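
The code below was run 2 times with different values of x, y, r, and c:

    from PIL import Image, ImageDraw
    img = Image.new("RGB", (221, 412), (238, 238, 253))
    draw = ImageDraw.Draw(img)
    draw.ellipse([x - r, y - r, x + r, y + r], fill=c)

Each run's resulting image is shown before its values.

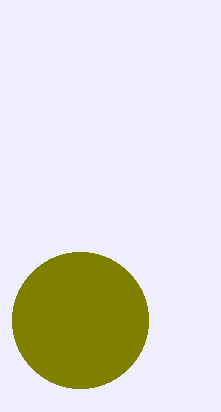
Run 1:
x = 80
y = 320
r = 68
c = 'olive'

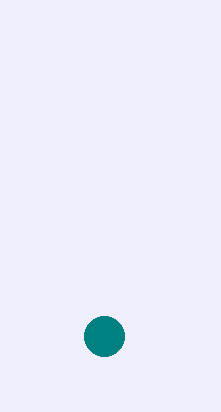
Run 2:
x = 104, y = 336, r = 20, c = 'teal'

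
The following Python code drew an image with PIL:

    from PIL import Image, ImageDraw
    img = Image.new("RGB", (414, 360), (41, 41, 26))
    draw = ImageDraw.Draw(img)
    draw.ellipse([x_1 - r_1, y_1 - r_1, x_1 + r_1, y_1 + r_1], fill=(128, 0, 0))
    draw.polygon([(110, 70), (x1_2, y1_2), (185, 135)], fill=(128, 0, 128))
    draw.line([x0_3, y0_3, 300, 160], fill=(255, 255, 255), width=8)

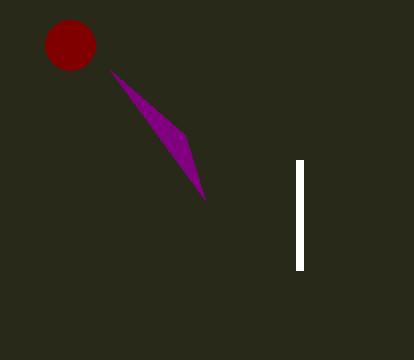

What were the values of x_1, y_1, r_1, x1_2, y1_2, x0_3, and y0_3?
x_1 = 70; y_1 = 45; r_1 = 25; x1_2 = 205; y1_2 = 200; x0_3 = 300; y0_3 = 270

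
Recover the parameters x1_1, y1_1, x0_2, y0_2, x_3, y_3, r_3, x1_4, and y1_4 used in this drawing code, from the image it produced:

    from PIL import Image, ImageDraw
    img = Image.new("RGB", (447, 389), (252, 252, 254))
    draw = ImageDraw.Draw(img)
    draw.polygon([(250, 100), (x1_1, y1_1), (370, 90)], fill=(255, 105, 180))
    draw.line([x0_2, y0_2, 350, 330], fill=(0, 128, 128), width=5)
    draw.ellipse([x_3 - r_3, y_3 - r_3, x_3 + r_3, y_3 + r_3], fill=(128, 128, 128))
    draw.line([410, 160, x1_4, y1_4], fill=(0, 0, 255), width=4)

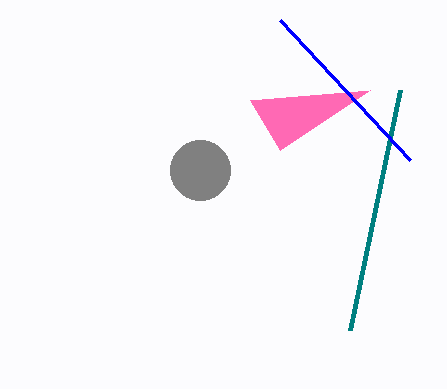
x1_1 = 280
y1_1 = 150
x0_2 = 400
y0_2 = 90
x_3 = 200
y_3 = 170
r_3 = 30
x1_4 = 280
y1_4 = 20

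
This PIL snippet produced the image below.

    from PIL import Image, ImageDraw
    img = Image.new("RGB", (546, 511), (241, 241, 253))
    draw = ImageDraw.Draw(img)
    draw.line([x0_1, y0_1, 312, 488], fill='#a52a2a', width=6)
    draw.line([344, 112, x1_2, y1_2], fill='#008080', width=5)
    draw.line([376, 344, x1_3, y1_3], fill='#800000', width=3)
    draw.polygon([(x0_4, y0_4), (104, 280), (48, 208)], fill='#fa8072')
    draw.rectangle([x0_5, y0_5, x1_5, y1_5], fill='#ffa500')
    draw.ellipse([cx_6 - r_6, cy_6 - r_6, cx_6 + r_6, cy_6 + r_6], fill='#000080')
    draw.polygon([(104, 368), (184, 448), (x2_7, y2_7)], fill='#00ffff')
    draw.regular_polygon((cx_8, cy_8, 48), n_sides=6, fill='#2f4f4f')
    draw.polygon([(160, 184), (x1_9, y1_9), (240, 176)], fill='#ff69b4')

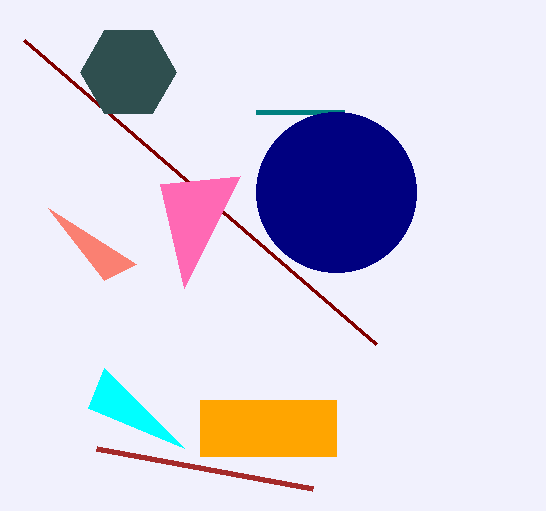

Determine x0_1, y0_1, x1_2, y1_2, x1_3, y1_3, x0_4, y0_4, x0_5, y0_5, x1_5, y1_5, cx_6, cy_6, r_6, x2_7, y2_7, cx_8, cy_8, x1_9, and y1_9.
x0_1 = 96; y0_1 = 448; x1_2 = 256; y1_2 = 112; x1_3 = 24; y1_3 = 40; x0_4 = 136; y0_4 = 264; x0_5 = 200; y0_5 = 400; x1_5 = 336; y1_5 = 456; cx_6 = 336; cy_6 = 192; r_6 = 80; x2_7 = 88; y2_7 = 408; cx_8 = 128; cy_8 = 72; x1_9 = 184; y1_9 = 288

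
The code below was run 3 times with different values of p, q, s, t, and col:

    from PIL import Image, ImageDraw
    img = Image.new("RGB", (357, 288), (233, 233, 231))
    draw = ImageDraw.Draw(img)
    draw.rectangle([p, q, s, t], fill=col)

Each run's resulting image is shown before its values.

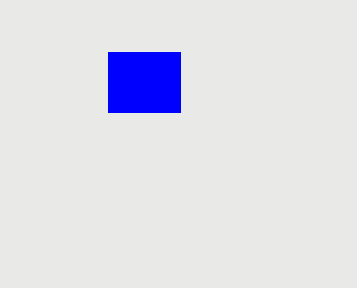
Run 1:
p = 108
q = 52
s = 180
t = 112
col = 'blue'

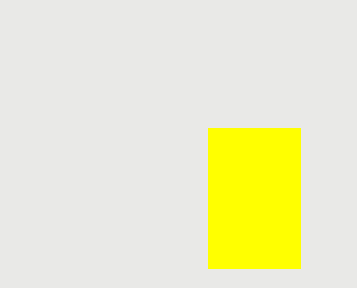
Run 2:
p = 208, q = 128, s = 300, t = 268, col = 'yellow'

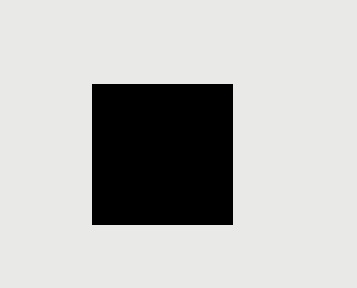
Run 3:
p = 92; q = 84; s = 232; t = 224; col = 'black'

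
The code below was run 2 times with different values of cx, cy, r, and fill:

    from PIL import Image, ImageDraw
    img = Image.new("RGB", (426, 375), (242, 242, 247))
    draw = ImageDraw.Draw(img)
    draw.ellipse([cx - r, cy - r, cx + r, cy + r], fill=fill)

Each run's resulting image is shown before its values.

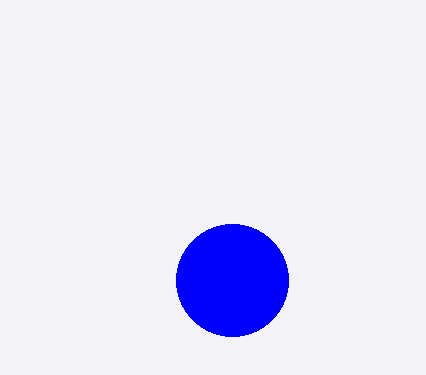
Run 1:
cx = 232
cy = 280
r = 56
fill = 'blue'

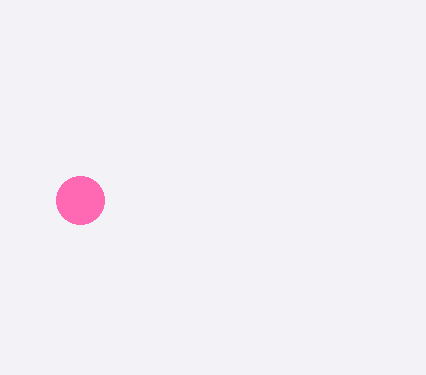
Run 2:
cx = 80; cy = 200; r = 24; fill = 'hotpink'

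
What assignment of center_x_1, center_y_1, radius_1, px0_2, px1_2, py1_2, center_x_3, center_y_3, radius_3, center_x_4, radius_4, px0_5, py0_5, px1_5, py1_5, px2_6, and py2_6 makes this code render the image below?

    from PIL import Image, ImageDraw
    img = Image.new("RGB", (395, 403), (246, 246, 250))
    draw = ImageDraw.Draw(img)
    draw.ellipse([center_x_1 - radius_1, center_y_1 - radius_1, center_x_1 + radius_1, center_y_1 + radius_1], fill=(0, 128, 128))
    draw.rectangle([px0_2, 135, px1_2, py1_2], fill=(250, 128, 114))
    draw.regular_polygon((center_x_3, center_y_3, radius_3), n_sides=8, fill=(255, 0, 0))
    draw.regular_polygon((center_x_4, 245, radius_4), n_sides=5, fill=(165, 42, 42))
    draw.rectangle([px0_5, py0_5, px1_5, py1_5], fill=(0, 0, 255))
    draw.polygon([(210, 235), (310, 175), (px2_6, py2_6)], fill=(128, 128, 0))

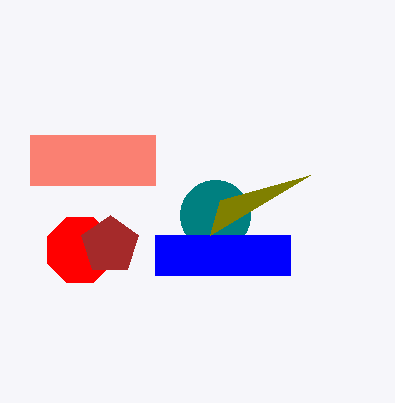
center_x_1 = 215; center_y_1 = 215; radius_1 = 35; px0_2 = 30; px1_2 = 155; py1_2 = 185; center_x_3 = 80; center_y_3 = 250; radius_3 = 35; center_x_4 = 110; radius_4 = 30; px0_5 = 155; py0_5 = 235; px1_5 = 290; py1_5 = 275; px2_6 = 220; py2_6 = 200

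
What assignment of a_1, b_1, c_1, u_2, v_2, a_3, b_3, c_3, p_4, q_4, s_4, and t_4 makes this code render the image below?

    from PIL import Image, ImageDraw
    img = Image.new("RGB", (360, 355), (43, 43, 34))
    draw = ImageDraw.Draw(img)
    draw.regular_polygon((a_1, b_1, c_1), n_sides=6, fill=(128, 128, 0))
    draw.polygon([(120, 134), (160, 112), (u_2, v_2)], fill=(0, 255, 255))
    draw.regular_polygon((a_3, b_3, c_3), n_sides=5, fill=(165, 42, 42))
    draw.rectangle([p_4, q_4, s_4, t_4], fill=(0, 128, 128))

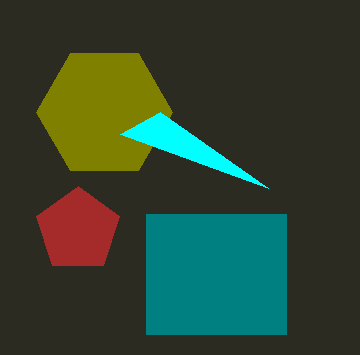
a_1 = 104; b_1 = 112; c_1 = 68; u_2 = 268; v_2 = 188; a_3 = 78; b_3 = 230; c_3 = 44; p_4 = 146; q_4 = 214; s_4 = 286; t_4 = 334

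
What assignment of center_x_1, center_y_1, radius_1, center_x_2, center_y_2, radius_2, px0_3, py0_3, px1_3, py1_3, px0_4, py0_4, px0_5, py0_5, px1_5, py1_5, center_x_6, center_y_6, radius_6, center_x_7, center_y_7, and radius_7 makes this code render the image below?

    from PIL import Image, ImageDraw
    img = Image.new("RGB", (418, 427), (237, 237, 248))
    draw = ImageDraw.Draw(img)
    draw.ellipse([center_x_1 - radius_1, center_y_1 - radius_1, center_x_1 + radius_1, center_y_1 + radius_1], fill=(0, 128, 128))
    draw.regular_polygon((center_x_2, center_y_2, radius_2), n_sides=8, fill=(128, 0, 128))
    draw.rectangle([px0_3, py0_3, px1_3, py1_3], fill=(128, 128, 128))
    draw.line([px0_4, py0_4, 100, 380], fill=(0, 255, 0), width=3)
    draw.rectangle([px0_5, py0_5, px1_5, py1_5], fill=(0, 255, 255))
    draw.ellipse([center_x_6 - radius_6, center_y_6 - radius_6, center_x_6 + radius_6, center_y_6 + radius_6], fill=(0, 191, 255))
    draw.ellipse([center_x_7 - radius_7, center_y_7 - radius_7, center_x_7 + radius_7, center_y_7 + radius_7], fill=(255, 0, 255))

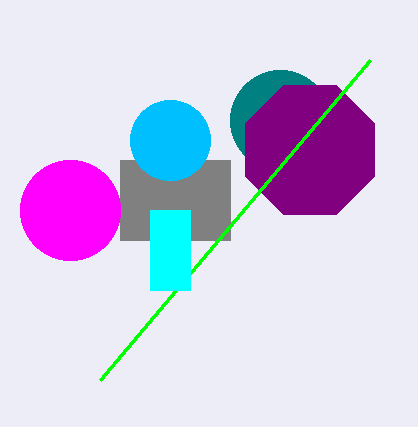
center_x_1 = 280
center_y_1 = 120
radius_1 = 50
center_x_2 = 310
center_y_2 = 150
radius_2 = 70
px0_3 = 120
py0_3 = 160
px1_3 = 230
py1_3 = 240
px0_4 = 370
py0_4 = 60
px0_5 = 150
py0_5 = 210
px1_5 = 190
py1_5 = 290
center_x_6 = 170
center_y_6 = 140
radius_6 = 40
center_x_7 = 70
center_y_7 = 210
radius_7 = 50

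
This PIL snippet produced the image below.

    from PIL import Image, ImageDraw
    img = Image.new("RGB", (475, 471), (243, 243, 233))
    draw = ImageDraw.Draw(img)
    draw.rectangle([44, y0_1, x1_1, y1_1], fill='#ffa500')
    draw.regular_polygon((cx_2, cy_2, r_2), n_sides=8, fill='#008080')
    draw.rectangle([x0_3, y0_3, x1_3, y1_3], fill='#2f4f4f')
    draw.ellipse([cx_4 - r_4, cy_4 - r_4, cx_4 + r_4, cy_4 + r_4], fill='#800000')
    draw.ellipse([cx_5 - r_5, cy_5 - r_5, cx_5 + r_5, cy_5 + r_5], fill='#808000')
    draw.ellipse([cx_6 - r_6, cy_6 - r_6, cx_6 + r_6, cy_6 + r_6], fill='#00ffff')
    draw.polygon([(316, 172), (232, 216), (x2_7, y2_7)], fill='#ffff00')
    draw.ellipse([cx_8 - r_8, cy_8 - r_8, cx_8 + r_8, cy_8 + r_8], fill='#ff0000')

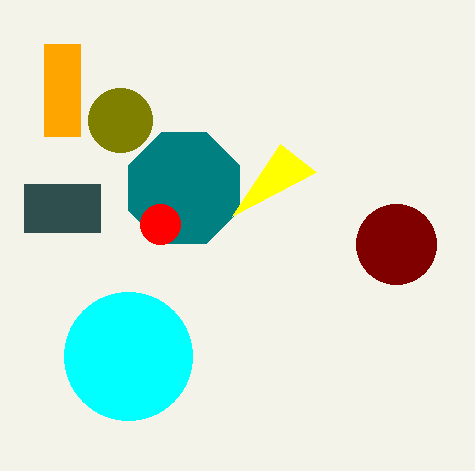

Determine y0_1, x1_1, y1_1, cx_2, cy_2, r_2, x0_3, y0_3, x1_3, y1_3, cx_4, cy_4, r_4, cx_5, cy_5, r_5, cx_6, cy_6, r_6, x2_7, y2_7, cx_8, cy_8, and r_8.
y0_1 = 44
x1_1 = 80
y1_1 = 136
cx_2 = 184
cy_2 = 188
r_2 = 60
x0_3 = 24
y0_3 = 184
x1_3 = 100
y1_3 = 232
cx_4 = 396
cy_4 = 244
r_4 = 40
cx_5 = 120
cy_5 = 120
r_5 = 32
cx_6 = 128
cy_6 = 356
r_6 = 64
x2_7 = 280
y2_7 = 144
cx_8 = 160
cy_8 = 224
r_8 = 20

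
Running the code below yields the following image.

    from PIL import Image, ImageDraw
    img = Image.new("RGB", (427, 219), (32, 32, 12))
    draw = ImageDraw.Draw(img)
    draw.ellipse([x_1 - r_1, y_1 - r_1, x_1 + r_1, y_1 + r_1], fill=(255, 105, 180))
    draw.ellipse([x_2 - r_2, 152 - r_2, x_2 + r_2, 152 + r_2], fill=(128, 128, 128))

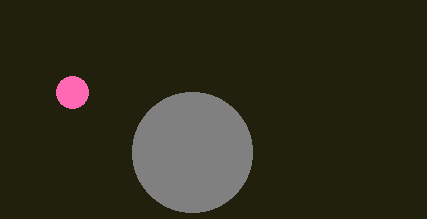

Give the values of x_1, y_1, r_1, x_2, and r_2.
x_1 = 72; y_1 = 92; r_1 = 16; x_2 = 192; r_2 = 60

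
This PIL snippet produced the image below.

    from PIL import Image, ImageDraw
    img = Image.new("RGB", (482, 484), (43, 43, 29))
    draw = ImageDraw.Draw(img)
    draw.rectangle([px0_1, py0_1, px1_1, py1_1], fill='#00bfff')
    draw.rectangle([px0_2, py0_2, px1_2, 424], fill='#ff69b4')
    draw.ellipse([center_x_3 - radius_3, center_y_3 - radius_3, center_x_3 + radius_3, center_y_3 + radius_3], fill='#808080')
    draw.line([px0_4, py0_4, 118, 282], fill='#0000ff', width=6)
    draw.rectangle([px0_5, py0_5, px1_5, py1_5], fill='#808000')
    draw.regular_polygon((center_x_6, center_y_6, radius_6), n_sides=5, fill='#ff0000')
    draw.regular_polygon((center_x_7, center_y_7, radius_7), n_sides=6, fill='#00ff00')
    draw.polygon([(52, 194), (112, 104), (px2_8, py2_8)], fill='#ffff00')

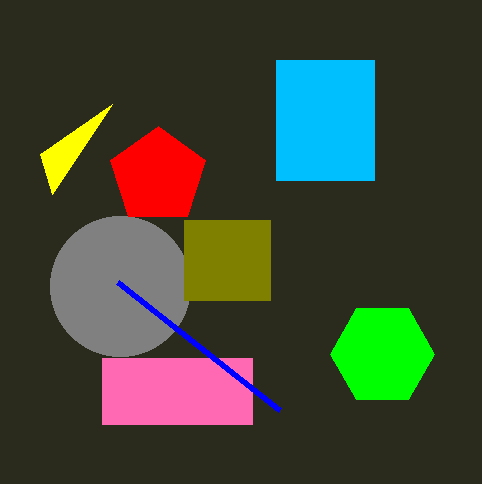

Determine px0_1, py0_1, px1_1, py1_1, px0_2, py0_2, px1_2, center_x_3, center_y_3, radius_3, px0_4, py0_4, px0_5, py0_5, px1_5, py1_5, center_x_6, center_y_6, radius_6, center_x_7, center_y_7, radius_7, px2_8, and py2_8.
px0_1 = 276; py0_1 = 60; px1_1 = 374; py1_1 = 180; px0_2 = 102; py0_2 = 358; px1_2 = 252; center_x_3 = 120; center_y_3 = 286; radius_3 = 70; px0_4 = 280; py0_4 = 410; px0_5 = 184; py0_5 = 220; px1_5 = 270; py1_5 = 300; center_x_6 = 158; center_y_6 = 176; radius_6 = 50; center_x_7 = 382; center_y_7 = 354; radius_7 = 52; px2_8 = 40; py2_8 = 154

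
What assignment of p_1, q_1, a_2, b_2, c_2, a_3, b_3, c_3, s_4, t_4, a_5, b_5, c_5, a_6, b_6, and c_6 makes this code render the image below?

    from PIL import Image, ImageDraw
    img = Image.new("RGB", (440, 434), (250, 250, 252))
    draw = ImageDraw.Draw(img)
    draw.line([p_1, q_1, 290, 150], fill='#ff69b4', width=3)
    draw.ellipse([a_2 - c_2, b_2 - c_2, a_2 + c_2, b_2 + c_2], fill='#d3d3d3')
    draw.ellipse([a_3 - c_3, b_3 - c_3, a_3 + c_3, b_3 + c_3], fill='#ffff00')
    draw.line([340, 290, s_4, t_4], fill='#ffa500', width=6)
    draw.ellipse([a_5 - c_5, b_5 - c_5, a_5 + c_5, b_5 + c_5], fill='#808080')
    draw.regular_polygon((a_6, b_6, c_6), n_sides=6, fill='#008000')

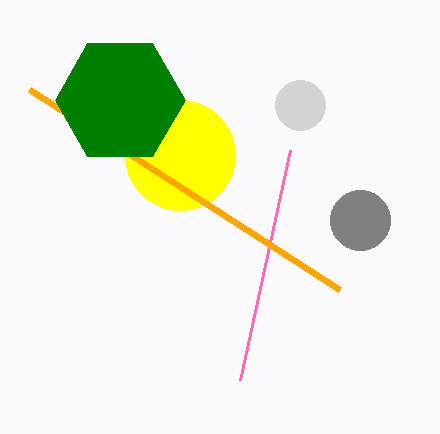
p_1 = 240
q_1 = 380
a_2 = 300
b_2 = 105
c_2 = 25
a_3 = 180
b_3 = 155
c_3 = 55
s_4 = 30
t_4 = 90
a_5 = 360
b_5 = 220
c_5 = 30
a_6 = 120
b_6 = 100
c_6 = 65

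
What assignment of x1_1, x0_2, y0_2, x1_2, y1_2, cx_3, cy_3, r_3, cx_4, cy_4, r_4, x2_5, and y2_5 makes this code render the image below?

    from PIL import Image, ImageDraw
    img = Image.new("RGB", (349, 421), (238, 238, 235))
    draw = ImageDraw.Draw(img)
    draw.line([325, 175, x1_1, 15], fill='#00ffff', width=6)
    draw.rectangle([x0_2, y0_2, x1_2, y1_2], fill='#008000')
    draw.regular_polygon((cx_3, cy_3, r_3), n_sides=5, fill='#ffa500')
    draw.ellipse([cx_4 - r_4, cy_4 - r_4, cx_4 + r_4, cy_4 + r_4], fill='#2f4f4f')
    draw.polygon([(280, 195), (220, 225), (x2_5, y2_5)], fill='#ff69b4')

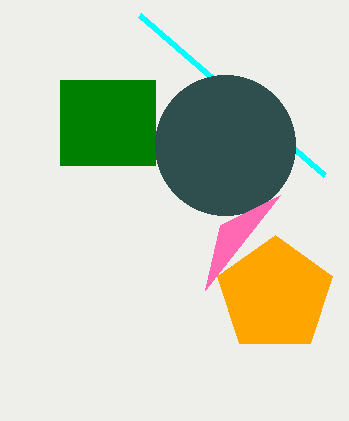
x1_1 = 140, x0_2 = 60, y0_2 = 80, x1_2 = 155, y1_2 = 165, cx_3 = 275, cy_3 = 295, r_3 = 60, cx_4 = 225, cy_4 = 145, r_4 = 70, x2_5 = 205, y2_5 = 290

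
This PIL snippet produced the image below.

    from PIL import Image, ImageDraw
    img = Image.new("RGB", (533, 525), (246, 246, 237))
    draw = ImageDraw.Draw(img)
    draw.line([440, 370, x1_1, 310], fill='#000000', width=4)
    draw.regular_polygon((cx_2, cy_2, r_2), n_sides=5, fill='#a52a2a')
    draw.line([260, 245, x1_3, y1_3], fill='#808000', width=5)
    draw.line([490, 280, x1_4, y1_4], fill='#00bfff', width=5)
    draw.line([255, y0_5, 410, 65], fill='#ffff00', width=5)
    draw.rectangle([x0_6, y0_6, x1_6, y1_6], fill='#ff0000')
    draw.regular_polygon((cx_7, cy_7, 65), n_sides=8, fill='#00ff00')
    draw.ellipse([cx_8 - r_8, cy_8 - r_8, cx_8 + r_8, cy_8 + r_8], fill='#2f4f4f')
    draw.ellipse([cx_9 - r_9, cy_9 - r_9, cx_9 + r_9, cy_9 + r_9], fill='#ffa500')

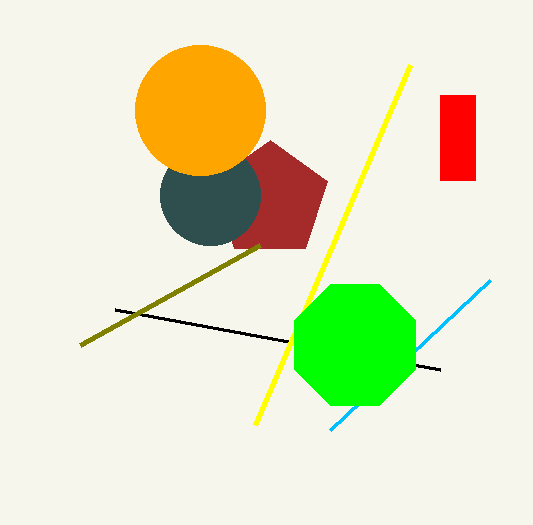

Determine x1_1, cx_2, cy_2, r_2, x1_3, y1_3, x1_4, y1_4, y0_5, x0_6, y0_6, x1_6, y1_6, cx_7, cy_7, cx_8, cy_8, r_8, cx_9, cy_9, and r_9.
x1_1 = 115; cx_2 = 270; cy_2 = 200; r_2 = 60; x1_3 = 80; y1_3 = 345; x1_4 = 330; y1_4 = 430; y0_5 = 425; x0_6 = 440; y0_6 = 95; x1_6 = 475; y1_6 = 180; cx_7 = 355; cy_7 = 345; cx_8 = 210; cy_8 = 195; r_8 = 50; cx_9 = 200; cy_9 = 110; r_9 = 65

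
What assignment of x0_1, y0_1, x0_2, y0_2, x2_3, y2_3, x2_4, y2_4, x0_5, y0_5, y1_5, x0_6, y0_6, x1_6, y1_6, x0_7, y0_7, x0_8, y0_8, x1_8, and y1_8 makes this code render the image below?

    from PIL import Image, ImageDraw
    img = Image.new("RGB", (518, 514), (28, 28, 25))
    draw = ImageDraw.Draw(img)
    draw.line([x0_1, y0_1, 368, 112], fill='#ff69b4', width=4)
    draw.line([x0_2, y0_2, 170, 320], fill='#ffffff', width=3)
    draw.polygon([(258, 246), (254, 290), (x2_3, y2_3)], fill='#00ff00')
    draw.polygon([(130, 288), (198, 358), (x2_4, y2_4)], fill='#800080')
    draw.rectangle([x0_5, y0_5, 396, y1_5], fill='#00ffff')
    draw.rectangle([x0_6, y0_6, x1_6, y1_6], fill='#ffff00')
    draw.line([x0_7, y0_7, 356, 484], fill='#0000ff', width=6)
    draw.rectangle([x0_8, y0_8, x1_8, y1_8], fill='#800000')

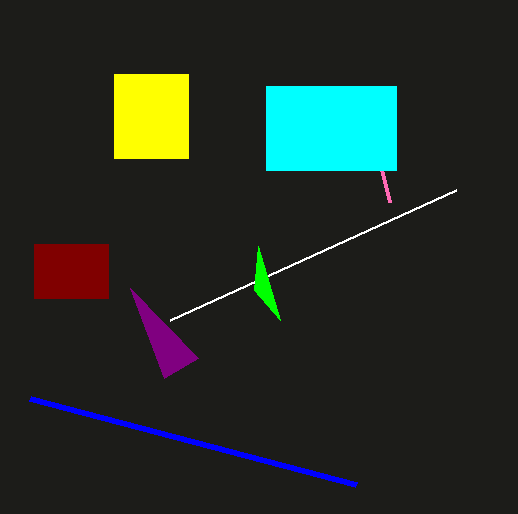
x0_1 = 390, y0_1 = 202, x0_2 = 456, y0_2 = 190, x2_3 = 280, y2_3 = 320, x2_4 = 164, y2_4 = 378, x0_5 = 266, y0_5 = 86, y1_5 = 170, x0_6 = 114, y0_6 = 74, x1_6 = 188, y1_6 = 158, x0_7 = 30, y0_7 = 398, x0_8 = 34, y0_8 = 244, x1_8 = 108, y1_8 = 298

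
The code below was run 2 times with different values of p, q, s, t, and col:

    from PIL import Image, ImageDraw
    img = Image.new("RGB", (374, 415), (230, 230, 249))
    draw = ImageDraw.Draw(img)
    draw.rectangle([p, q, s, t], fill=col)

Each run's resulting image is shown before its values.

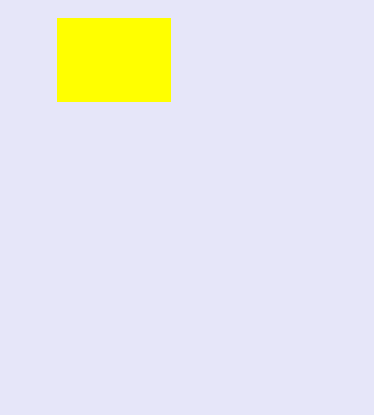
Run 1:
p = 57
q = 18
s = 170
t = 101
col = 'yellow'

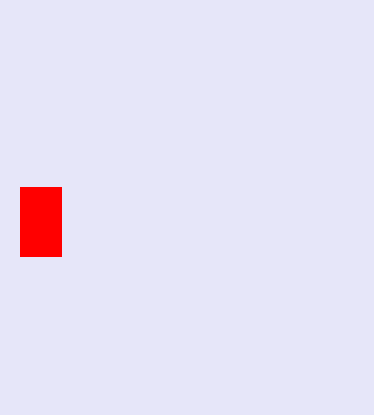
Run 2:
p = 20
q = 187
s = 61
t = 256
col = 'red'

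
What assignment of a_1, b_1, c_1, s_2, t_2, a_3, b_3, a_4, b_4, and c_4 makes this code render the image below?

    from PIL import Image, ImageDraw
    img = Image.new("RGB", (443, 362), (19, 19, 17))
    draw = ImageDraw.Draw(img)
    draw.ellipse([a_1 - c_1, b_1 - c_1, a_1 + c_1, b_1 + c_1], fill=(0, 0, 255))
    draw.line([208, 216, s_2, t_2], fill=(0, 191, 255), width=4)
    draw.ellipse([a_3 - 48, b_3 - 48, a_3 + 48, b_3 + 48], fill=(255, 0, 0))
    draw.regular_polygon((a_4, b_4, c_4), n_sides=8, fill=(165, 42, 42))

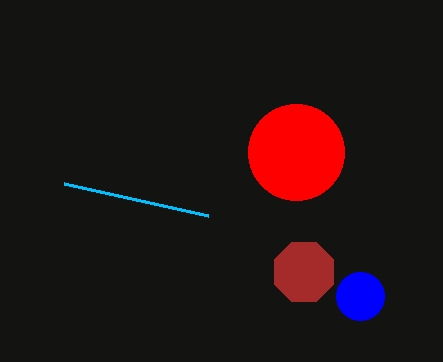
a_1 = 360, b_1 = 296, c_1 = 24, s_2 = 64, t_2 = 184, a_3 = 296, b_3 = 152, a_4 = 304, b_4 = 272, c_4 = 32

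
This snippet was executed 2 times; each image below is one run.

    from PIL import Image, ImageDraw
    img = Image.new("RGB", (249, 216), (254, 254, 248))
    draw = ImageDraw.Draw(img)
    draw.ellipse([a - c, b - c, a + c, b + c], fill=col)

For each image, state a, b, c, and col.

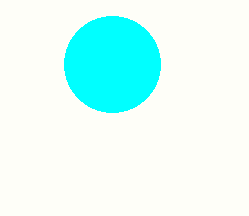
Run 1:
a = 112
b = 64
c = 48
col = 'cyan'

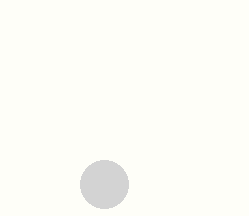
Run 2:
a = 104; b = 184; c = 24; col = 'lightgray'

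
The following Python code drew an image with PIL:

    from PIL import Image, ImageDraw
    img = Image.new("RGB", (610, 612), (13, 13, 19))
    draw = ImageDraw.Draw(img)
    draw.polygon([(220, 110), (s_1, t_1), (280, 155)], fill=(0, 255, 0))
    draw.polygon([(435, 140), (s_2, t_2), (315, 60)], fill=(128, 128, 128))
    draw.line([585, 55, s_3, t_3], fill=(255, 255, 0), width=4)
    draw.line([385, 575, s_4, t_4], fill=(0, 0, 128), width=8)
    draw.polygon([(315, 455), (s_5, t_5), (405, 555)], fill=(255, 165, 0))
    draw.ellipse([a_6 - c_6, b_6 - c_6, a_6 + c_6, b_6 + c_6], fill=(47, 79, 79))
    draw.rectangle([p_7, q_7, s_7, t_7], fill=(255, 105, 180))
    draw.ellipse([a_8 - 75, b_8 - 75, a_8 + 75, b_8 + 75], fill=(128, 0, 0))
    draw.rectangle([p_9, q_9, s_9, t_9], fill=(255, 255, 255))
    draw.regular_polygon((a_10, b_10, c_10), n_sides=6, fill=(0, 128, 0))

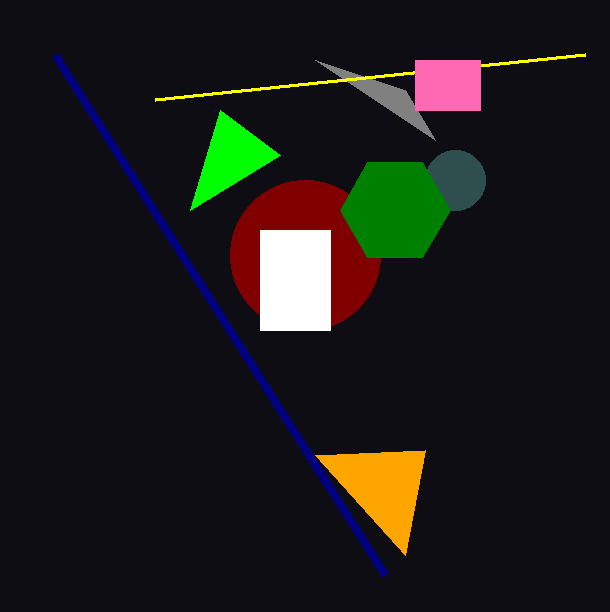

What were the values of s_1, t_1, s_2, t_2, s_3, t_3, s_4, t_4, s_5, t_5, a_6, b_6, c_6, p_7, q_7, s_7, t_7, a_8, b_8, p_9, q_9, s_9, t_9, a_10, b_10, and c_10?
s_1 = 190; t_1 = 210; s_2 = 405; t_2 = 90; s_3 = 155; t_3 = 100; s_4 = 55; t_4 = 55; s_5 = 425; t_5 = 450; a_6 = 455; b_6 = 180; c_6 = 30; p_7 = 415; q_7 = 60; s_7 = 480; t_7 = 110; a_8 = 305; b_8 = 255; p_9 = 260; q_9 = 230; s_9 = 330; t_9 = 330; a_10 = 395; b_10 = 210; c_10 = 55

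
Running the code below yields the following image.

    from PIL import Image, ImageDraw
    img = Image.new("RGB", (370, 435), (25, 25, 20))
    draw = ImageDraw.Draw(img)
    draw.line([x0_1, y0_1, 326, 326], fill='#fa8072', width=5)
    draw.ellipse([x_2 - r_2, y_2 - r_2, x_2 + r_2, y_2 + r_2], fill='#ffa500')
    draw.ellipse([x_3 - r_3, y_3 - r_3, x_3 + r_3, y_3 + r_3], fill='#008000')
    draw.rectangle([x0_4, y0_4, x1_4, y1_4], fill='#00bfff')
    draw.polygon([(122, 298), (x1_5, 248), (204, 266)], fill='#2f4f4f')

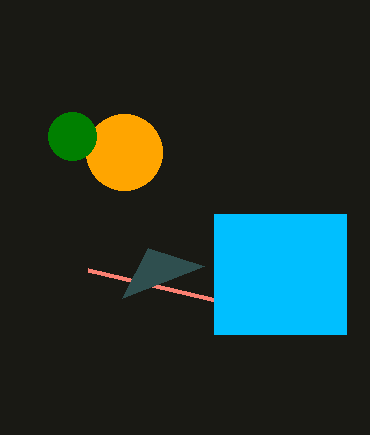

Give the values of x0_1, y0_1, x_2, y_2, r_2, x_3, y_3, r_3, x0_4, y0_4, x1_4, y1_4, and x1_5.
x0_1 = 88, y0_1 = 270, x_2 = 124, y_2 = 152, r_2 = 38, x_3 = 72, y_3 = 136, r_3 = 24, x0_4 = 214, y0_4 = 214, x1_4 = 346, y1_4 = 334, x1_5 = 148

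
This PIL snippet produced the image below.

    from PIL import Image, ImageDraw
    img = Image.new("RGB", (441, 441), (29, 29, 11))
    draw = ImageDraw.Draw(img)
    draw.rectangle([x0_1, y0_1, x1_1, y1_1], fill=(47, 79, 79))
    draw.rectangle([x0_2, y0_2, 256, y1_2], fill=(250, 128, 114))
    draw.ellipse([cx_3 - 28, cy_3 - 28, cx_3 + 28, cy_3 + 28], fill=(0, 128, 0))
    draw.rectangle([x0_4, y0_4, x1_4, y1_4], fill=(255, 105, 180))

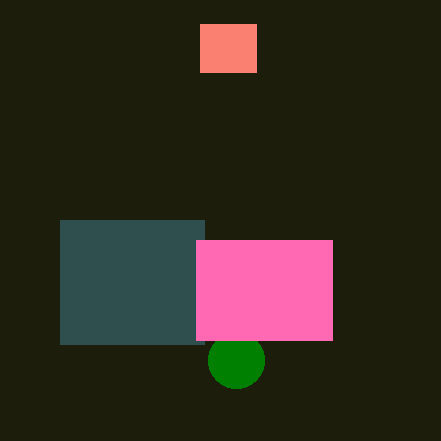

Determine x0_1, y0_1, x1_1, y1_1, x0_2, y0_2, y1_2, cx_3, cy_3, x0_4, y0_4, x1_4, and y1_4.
x0_1 = 60, y0_1 = 220, x1_1 = 204, y1_1 = 344, x0_2 = 200, y0_2 = 24, y1_2 = 72, cx_3 = 236, cy_3 = 360, x0_4 = 196, y0_4 = 240, x1_4 = 332, y1_4 = 340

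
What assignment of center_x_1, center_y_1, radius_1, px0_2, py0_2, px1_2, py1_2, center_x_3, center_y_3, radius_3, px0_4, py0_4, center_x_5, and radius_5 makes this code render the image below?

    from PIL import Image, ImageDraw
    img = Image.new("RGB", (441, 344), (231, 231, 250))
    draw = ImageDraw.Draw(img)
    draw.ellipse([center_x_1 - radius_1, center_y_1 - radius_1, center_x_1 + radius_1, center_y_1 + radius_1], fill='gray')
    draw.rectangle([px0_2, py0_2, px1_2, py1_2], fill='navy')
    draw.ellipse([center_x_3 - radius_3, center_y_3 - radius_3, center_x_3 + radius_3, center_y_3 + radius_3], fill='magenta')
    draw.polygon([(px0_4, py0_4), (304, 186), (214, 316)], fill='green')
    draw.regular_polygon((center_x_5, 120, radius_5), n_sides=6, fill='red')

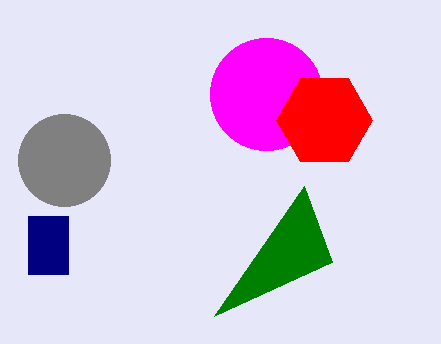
center_x_1 = 64
center_y_1 = 160
radius_1 = 46
px0_2 = 28
py0_2 = 216
px1_2 = 68
py1_2 = 274
center_x_3 = 266
center_y_3 = 94
radius_3 = 56
px0_4 = 332
py0_4 = 262
center_x_5 = 324
radius_5 = 48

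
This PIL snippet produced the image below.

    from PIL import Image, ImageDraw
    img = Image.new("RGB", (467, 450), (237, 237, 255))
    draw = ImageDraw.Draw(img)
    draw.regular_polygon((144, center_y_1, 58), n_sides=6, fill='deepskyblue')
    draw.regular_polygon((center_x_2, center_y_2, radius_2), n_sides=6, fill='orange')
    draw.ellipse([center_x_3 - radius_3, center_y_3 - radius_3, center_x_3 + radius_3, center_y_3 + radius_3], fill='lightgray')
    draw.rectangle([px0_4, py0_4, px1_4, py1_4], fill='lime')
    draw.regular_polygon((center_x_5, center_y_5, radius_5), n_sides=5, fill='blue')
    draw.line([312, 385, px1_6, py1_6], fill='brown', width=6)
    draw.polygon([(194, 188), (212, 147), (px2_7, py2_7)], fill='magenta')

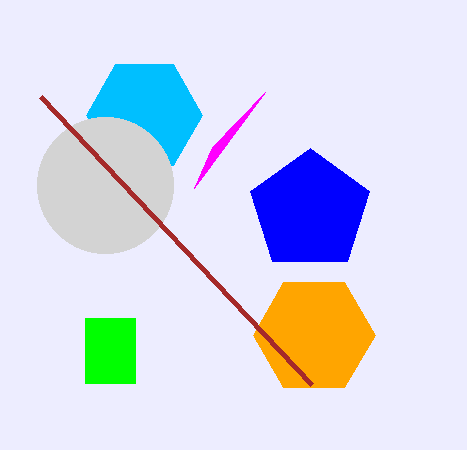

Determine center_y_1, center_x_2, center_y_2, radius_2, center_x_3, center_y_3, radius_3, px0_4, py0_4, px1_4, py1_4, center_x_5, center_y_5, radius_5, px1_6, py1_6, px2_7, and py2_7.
center_y_1 = 115; center_x_2 = 314; center_y_2 = 335; radius_2 = 61; center_x_3 = 105; center_y_3 = 185; radius_3 = 68; px0_4 = 85; py0_4 = 318; px1_4 = 135; py1_4 = 383; center_x_5 = 310; center_y_5 = 211; radius_5 = 63; px1_6 = 41; py1_6 = 97; px2_7 = 265; py2_7 = 92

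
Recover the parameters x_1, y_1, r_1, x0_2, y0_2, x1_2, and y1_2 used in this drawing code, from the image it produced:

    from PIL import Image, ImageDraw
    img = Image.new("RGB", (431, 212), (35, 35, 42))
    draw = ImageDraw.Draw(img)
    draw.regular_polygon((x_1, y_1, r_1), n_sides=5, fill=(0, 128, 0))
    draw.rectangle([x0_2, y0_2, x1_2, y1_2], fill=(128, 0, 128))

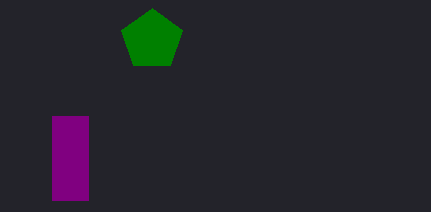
x_1 = 152; y_1 = 40; r_1 = 32; x0_2 = 52; y0_2 = 116; x1_2 = 88; y1_2 = 200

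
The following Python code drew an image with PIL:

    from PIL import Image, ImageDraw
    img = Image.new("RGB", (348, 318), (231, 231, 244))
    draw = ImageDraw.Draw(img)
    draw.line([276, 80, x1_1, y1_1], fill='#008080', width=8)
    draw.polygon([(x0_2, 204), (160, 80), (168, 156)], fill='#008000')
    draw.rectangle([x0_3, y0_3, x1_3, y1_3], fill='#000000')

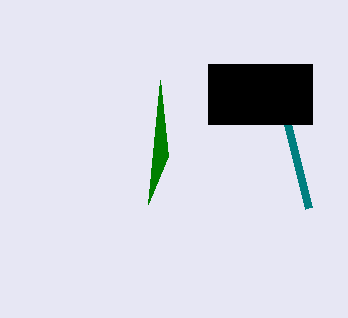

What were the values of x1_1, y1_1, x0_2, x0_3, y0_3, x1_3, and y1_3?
x1_1 = 308; y1_1 = 208; x0_2 = 148; x0_3 = 208; y0_3 = 64; x1_3 = 312; y1_3 = 124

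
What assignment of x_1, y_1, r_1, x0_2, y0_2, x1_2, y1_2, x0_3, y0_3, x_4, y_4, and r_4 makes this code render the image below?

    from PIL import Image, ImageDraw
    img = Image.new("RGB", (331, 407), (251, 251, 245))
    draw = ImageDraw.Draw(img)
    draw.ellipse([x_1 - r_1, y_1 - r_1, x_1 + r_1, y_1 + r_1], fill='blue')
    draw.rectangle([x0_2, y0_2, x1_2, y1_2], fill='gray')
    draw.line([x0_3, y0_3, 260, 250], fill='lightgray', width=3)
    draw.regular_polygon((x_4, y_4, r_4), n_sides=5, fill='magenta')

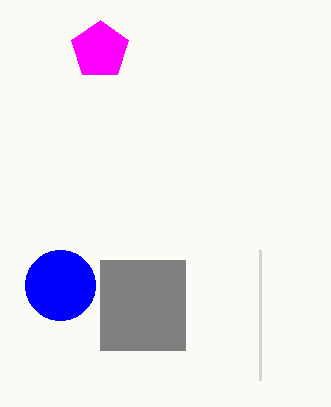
x_1 = 60; y_1 = 285; r_1 = 35; x0_2 = 100; y0_2 = 260; x1_2 = 185; y1_2 = 350; x0_3 = 260; y0_3 = 380; x_4 = 100; y_4 = 50; r_4 = 30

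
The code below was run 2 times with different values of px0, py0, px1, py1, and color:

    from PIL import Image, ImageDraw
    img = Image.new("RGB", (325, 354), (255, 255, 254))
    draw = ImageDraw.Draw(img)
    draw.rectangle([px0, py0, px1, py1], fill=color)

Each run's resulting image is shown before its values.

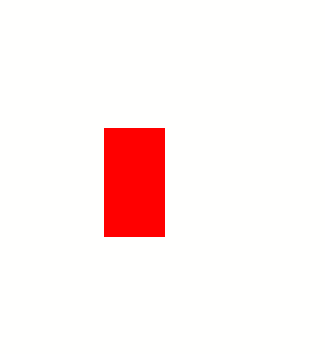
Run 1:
px0 = 104; py0 = 128; px1 = 164; py1 = 236; color = 'red'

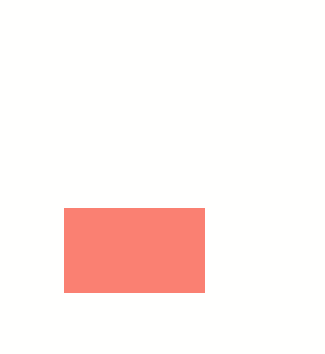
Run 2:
px0 = 64; py0 = 208; px1 = 204; py1 = 292; color = 'salmon'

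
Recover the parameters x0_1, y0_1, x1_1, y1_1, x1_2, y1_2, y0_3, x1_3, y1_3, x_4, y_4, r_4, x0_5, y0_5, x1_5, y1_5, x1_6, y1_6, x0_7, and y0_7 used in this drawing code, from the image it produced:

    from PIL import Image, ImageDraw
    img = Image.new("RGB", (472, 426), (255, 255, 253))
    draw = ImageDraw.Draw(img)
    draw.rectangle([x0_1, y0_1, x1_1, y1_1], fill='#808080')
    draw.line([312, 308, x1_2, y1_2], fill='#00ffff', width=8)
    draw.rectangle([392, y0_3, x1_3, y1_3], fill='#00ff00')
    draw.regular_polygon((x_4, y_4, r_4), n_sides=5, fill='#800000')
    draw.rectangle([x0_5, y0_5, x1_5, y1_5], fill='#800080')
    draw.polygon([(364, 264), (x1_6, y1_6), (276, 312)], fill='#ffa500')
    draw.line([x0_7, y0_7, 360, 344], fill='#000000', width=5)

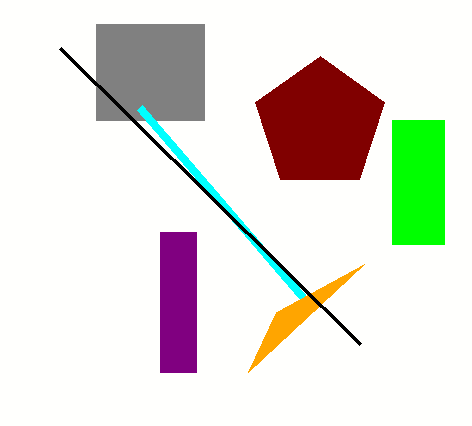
x0_1 = 96; y0_1 = 24; x1_1 = 204; y1_1 = 120; x1_2 = 140; y1_2 = 108; y0_3 = 120; x1_3 = 444; y1_3 = 244; x_4 = 320; y_4 = 124; r_4 = 68; x0_5 = 160; y0_5 = 232; x1_5 = 196; y1_5 = 372; x1_6 = 248; y1_6 = 372; x0_7 = 60; y0_7 = 48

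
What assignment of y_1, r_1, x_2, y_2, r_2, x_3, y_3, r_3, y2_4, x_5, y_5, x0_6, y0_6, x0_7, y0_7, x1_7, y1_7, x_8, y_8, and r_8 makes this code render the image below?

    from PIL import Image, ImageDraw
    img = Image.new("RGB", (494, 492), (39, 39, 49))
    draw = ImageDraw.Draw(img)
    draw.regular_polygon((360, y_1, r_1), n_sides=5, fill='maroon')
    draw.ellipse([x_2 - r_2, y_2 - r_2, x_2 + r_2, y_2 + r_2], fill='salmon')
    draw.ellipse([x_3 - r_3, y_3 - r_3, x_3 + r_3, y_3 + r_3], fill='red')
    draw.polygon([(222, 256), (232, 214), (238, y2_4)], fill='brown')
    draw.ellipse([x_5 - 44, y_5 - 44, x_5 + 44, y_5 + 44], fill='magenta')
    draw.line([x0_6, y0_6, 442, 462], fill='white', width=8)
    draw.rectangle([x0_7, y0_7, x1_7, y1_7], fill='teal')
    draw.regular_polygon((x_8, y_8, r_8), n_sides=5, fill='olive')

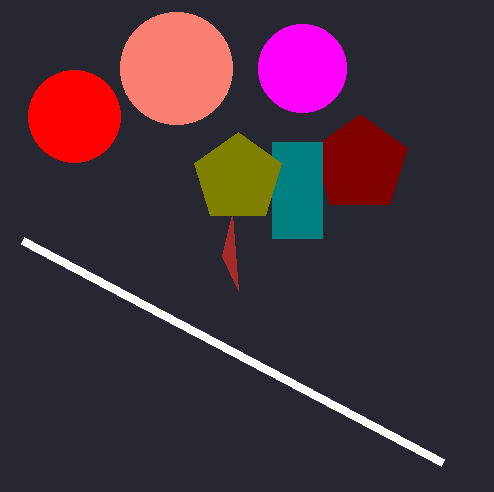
y_1 = 164; r_1 = 50; x_2 = 176; y_2 = 68; r_2 = 56; x_3 = 74; y_3 = 116; r_3 = 46; y2_4 = 290; x_5 = 302; y_5 = 68; x0_6 = 22; y0_6 = 240; x0_7 = 272; y0_7 = 142; x1_7 = 322; y1_7 = 238; x_8 = 238; y_8 = 178; r_8 = 46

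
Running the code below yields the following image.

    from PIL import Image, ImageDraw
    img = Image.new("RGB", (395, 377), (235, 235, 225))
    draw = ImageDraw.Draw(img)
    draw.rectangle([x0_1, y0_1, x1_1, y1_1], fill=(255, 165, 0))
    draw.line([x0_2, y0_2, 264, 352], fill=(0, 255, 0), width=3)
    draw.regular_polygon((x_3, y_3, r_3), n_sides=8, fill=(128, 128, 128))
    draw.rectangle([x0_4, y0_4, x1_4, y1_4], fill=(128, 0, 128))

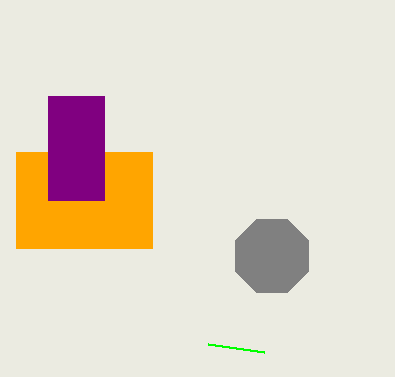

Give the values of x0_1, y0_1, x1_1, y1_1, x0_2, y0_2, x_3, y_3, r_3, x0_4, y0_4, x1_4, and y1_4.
x0_1 = 16, y0_1 = 152, x1_1 = 152, y1_1 = 248, x0_2 = 208, y0_2 = 344, x_3 = 272, y_3 = 256, r_3 = 40, x0_4 = 48, y0_4 = 96, x1_4 = 104, y1_4 = 200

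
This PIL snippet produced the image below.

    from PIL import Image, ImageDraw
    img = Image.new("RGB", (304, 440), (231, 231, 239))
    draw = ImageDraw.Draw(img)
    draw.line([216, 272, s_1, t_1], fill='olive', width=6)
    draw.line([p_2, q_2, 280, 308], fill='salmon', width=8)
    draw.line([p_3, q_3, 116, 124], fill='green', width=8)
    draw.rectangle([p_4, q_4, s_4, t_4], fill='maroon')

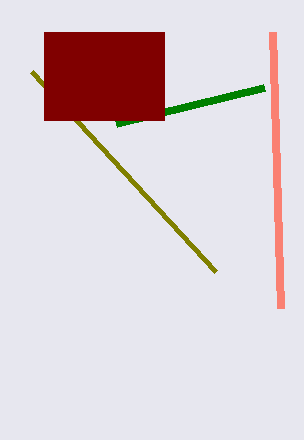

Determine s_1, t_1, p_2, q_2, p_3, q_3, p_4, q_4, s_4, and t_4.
s_1 = 32; t_1 = 72; p_2 = 272; q_2 = 32; p_3 = 264; q_3 = 88; p_4 = 44; q_4 = 32; s_4 = 164; t_4 = 120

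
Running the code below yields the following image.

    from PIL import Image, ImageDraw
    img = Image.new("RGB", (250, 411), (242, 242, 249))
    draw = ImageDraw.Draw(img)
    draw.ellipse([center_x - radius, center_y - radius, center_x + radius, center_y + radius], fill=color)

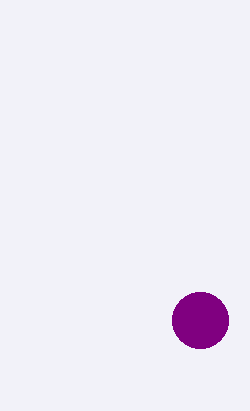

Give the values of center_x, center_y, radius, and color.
center_x = 200
center_y = 320
radius = 28
color = 'purple'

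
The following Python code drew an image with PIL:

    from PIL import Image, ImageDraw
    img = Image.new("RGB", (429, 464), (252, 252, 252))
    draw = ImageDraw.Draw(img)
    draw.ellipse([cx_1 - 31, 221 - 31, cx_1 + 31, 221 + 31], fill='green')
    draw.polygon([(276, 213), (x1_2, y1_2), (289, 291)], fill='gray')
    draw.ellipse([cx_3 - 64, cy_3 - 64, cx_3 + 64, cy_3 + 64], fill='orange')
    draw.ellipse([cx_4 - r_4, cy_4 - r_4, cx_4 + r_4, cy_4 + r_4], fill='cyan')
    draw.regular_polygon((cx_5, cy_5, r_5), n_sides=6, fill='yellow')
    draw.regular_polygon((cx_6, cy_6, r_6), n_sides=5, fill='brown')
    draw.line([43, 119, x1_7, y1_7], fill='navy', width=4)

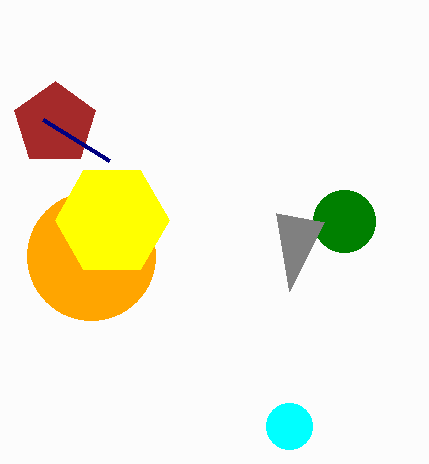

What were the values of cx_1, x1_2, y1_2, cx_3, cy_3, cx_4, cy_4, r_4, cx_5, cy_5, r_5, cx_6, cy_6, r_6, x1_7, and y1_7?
cx_1 = 344; x1_2 = 324; y1_2 = 222; cx_3 = 91; cy_3 = 256; cx_4 = 289; cy_4 = 426; r_4 = 23; cx_5 = 112; cy_5 = 220; r_5 = 57; cx_6 = 55; cy_6 = 124; r_6 = 43; x1_7 = 109; y1_7 = 160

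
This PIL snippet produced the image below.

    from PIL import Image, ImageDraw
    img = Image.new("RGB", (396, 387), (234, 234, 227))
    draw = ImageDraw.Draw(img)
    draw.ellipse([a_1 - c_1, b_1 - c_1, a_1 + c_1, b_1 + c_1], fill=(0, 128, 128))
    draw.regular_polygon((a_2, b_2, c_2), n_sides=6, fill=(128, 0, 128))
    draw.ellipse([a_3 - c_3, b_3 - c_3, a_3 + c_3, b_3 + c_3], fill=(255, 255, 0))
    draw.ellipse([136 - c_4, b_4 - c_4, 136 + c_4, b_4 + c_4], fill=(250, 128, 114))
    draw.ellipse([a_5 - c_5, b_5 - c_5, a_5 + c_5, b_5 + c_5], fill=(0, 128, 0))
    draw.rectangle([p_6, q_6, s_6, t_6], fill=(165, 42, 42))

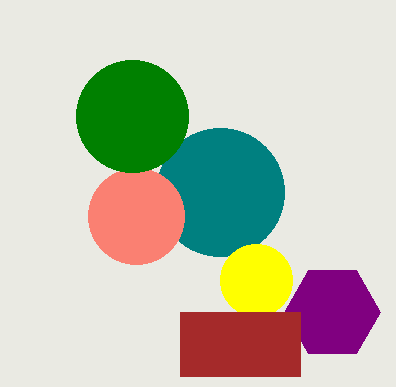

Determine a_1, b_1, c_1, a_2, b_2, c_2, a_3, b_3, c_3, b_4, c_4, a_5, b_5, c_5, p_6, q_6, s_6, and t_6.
a_1 = 220, b_1 = 192, c_1 = 64, a_2 = 332, b_2 = 312, c_2 = 48, a_3 = 256, b_3 = 280, c_3 = 36, b_4 = 216, c_4 = 48, a_5 = 132, b_5 = 116, c_5 = 56, p_6 = 180, q_6 = 312, s_6 = 300, t_6 = 376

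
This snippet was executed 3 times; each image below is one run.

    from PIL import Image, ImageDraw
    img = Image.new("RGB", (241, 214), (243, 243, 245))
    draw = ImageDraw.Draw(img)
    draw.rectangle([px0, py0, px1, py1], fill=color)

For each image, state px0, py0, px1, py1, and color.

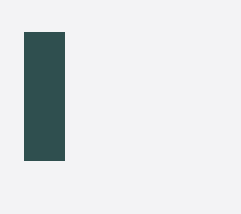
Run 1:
px0 = 24; py0 = 32; px1 = 64; py1 = 160; color = 'darkslategray'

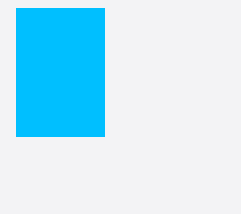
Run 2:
px0 = 16; py0 = 8; px1 = 104; py1 = 136; color = 'deepskyblue'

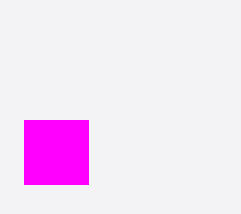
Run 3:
px0 = 24, py0 = 120, px1 = 88, py1 = 184, color = 'magenta'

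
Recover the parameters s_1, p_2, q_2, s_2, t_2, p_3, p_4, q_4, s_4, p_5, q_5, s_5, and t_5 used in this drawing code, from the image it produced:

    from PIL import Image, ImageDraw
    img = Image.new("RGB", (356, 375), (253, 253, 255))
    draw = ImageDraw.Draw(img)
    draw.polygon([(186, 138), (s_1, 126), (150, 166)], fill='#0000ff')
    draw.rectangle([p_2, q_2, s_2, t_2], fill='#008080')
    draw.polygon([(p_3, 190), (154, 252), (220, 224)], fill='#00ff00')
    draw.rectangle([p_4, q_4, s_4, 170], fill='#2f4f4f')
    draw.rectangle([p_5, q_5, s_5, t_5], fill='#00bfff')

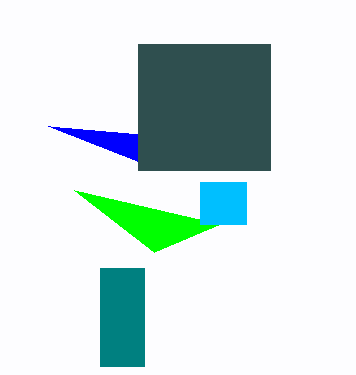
s_1 = 48, p_2 = 100, q_2 = 268, s_2 = 144, t_2 = 366, p_3 = 74, p_4 = 138, q_4 = 44, s_4 = 270, p_5 = 200, q_5 = 182, s_5 = 246, t_5 = 224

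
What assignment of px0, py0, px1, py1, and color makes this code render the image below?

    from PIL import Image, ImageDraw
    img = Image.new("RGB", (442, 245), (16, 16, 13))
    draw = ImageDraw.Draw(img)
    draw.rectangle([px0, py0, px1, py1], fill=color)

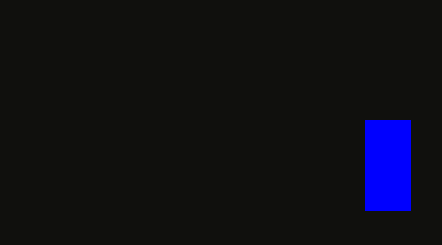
px0 = 365; py0 = 120; px1 = 410; py1 = 210; color = 'blue'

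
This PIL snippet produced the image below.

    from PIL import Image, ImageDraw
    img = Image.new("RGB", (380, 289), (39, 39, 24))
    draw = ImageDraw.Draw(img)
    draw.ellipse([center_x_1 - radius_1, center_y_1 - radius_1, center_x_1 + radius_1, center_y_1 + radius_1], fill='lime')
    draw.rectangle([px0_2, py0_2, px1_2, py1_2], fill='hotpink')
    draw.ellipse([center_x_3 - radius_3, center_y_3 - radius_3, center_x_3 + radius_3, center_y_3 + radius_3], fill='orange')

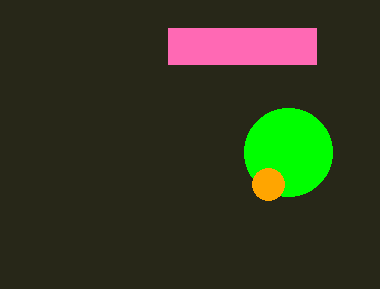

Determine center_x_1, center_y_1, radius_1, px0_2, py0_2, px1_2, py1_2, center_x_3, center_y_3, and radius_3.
center_x_1 = 288
center_y_1 = 152
radius_1 = 44
px0_2 = 168
py0_2 = 28
px1_2 = 316
py1_2 = 64
center_x_3 = 268
center_y_3 = 184
radius_3 = 16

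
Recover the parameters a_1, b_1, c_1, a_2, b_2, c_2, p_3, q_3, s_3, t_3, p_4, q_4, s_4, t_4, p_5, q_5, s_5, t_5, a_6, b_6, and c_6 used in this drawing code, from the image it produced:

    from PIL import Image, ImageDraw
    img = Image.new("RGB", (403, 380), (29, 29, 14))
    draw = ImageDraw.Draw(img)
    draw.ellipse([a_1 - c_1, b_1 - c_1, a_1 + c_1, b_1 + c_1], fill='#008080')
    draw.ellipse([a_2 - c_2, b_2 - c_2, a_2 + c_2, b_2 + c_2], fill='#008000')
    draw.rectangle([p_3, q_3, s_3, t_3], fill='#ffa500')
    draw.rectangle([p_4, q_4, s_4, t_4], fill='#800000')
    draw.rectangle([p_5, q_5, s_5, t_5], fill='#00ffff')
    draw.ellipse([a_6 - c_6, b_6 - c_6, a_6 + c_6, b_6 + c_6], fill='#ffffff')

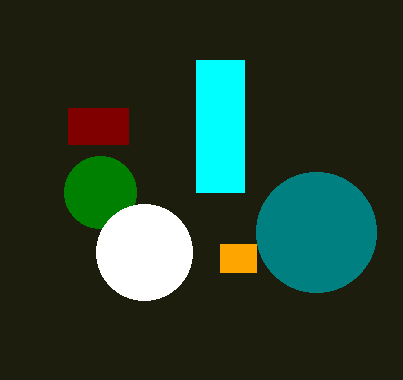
a_1 = 316; b_1 = 232; c_1 = 60; a_2 = 100; b_2 = 192; c_2 = 36; p_3 = 220; q_3 = 244; s_3 = 256; t_3 = 272; p_4 = 68; q_4 = 108; s_4 = 128; t_4 = 144; p_5 = 196; q_5 = 60; s_5 = 244; t_5 = 192; a_6 = 144; b_6 = 252; c_6 = 48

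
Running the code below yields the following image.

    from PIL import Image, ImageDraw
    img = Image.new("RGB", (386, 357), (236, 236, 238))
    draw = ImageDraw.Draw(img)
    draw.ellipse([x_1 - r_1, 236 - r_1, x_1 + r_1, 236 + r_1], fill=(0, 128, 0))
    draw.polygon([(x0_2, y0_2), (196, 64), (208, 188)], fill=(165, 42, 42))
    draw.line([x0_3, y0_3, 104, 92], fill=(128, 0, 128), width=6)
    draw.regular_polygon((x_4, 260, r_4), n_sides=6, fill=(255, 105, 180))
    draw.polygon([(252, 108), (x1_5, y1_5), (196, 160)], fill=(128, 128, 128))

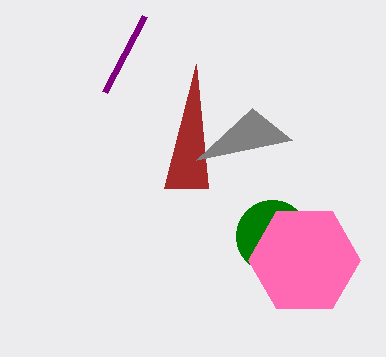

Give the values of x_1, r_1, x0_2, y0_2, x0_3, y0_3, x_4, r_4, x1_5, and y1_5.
x_1 = 272; r_1 = 36; x0_2 = 164; y0_2 = 188; x0_3 = 144; y0_3 = 16; x_4 = 304; r_4 = 56; x1_5 = 292; y1_5 = 140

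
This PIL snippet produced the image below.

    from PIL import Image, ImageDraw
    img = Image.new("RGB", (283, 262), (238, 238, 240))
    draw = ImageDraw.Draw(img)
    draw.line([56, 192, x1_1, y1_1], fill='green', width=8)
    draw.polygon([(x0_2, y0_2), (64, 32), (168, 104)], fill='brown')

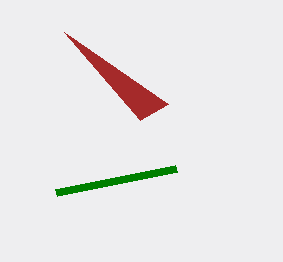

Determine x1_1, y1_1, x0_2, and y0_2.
x1_1 = 176, y1_1 = 168, x0_2 = 140, y0_2 = 120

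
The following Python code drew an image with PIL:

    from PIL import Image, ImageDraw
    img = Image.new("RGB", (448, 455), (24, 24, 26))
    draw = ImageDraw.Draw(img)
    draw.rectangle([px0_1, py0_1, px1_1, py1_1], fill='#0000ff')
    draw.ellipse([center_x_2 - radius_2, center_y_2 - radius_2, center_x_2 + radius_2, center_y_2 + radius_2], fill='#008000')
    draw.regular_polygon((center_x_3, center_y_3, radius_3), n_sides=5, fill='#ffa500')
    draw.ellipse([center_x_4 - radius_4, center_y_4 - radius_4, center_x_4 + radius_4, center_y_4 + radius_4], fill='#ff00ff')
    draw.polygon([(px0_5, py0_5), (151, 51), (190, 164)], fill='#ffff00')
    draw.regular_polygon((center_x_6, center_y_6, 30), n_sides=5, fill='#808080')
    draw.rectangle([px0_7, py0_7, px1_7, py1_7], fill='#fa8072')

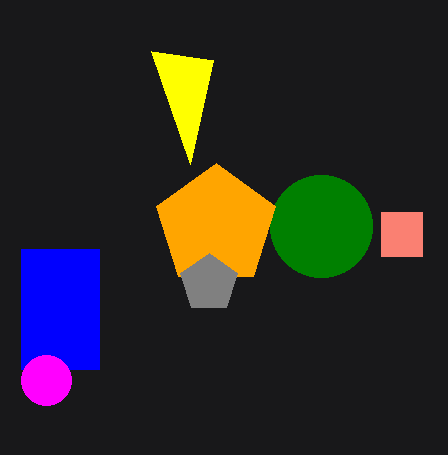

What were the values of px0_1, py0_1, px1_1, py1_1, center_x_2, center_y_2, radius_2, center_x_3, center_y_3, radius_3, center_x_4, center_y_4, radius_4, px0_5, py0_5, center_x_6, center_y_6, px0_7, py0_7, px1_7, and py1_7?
px0_1 = 21; py0_1 = 249; px1_1 = 99; py1_1 = 369; center_x_2 = 321; center_y_2 = 226; radius_2 = 51; center_x_3 = 216; center_y_3 = 226; radius_3 = 63; center_x_4 = 46; center_y_4 = 380; radius_4 = 25; px0_5 = 213; py0_5 = 60; center_x_6 = 209; center_y_6 = 283; px0_7 = 381; py0_7 = 212; px1_7 = 422; py1_7 = 256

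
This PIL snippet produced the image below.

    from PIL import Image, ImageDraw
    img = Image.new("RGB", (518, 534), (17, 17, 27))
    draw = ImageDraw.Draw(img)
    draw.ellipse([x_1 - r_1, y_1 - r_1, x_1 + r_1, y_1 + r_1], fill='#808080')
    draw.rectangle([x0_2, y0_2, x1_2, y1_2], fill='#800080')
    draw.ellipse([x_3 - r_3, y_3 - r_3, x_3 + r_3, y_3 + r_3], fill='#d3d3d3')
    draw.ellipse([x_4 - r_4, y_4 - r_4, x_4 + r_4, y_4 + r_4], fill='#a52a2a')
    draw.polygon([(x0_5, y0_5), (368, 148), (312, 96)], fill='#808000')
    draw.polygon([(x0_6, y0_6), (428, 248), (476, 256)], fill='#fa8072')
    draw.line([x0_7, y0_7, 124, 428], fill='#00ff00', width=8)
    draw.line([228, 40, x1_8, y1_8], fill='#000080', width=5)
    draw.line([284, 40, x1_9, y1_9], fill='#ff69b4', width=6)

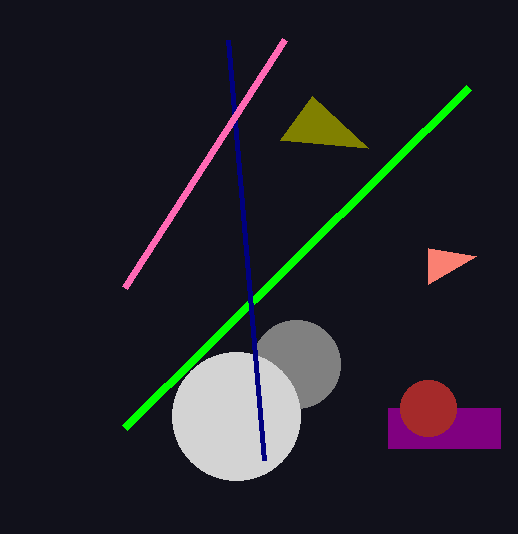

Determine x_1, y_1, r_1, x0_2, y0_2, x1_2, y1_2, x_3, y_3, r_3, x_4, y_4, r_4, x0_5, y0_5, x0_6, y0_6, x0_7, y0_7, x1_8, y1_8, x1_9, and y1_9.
x_1 = 296, y_1 = 364, r_1 = 44, x0_2 = 388, y0_2 = 408, x1_2 = 500, y1_2 = 448, x_3 = 236, y_3 = 416, r_3 = 64, x_4 = 428, y_4 = 408, r_4 = 28, x0_5 = 280, y0_5 = 140, x0_6 = 428, y0_6 = 284, x0_7 = 468, y0_7 = 88, x1_8 = 264, y1_8 = 460, x1_9 = 124, y1_9 = 288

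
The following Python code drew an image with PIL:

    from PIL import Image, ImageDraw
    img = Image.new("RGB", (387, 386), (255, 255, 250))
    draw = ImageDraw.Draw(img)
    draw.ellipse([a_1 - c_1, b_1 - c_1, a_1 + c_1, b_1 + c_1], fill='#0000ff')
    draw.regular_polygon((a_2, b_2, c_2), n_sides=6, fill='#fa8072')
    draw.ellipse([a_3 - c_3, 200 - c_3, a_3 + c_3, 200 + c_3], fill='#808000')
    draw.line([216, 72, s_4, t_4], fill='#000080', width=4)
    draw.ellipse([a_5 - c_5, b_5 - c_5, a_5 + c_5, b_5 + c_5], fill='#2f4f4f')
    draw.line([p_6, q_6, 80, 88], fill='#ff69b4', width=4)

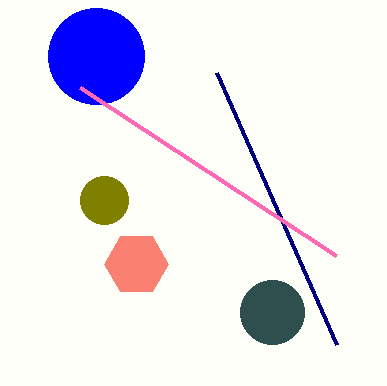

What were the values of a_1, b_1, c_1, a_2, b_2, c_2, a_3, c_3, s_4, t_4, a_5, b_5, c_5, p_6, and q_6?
a_1 = 96; b_1 = 56; c_1 = 48; a_2 = 136; b_2 = 264; c_2 = 32; a_3 = 104; c_3 = 24; s_4 = 336; t_4 = 344; a_5 = 272; b_5 = 312; c_5 = 32; p_6 = 336; q_6 = 256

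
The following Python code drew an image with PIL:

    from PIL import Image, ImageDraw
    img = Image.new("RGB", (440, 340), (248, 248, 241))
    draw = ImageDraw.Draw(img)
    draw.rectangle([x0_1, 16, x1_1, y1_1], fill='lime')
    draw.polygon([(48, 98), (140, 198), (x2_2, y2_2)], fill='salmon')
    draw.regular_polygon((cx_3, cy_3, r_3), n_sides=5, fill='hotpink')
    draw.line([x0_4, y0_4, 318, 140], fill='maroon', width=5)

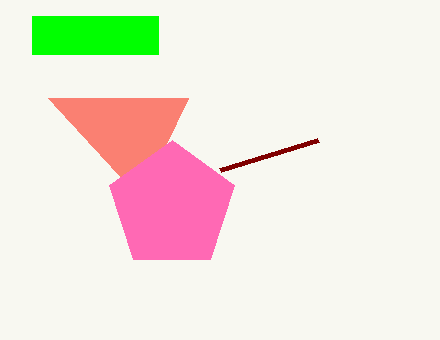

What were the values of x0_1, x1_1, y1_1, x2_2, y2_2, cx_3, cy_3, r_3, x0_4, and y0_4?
x0_1 = 32, x1_1 = 158, y1_1 = 54, x2_2 = 188, y2_2 = 98, cx_3 = 172, cy_3 = 206, r_3 = 66, x0_4 = 220, y0_4 = 170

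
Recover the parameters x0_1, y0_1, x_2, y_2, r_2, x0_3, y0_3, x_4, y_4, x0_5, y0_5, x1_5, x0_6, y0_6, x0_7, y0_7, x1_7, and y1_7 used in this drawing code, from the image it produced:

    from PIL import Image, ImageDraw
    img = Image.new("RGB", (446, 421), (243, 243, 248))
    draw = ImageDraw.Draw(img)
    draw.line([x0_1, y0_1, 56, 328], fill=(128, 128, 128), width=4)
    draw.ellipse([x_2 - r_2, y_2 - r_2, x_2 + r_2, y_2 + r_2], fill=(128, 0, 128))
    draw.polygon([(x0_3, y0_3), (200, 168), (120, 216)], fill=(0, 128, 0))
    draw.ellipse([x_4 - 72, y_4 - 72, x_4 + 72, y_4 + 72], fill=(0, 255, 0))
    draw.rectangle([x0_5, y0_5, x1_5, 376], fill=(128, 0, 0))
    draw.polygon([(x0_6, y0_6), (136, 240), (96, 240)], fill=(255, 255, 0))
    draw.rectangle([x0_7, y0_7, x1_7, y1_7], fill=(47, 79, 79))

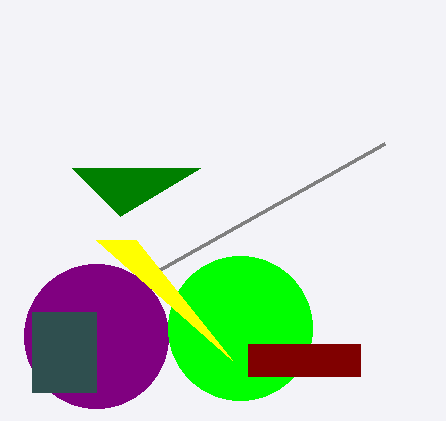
x0_1 = 384; y0_1 = 144; x_2 = 96; y_2 = 336; r_2 = 72; x0_3 = 72; y0_3 = 168; x_4 = 240; y_4 = 328; x0_5 = 248; y0_5 = 344; x1_5 = 360; x0_6 = 232; y0_6 = 360; x0_7 = 32; y0_7 = 312; x1_7 = 96; y1_7 = 392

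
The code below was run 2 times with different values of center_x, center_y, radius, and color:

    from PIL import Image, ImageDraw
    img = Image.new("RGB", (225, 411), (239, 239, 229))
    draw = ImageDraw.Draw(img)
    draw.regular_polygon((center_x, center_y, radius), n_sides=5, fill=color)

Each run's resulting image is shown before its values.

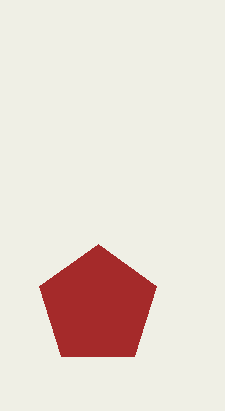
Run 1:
center_x = 98; center_y = 306; radius = 62; color = 'brown'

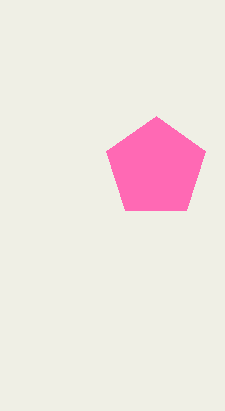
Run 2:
center_x = 156
center_y = 168
radius = 52
color = 'hotpink'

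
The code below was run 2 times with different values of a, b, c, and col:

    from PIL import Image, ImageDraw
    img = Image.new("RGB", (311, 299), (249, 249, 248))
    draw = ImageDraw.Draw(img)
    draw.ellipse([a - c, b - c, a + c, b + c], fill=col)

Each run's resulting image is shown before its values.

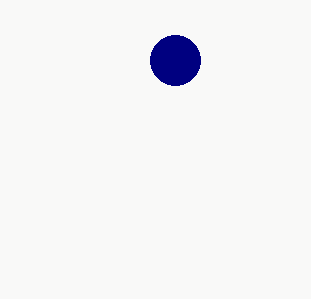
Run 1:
a = 175, b = 60, c = 25, col = 'navy'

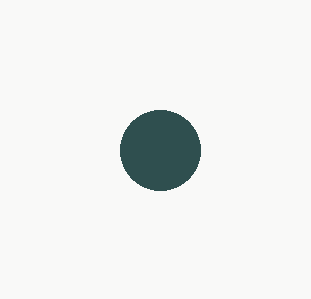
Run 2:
a = 160
b = 150
c = 40
col = 'darkslategray'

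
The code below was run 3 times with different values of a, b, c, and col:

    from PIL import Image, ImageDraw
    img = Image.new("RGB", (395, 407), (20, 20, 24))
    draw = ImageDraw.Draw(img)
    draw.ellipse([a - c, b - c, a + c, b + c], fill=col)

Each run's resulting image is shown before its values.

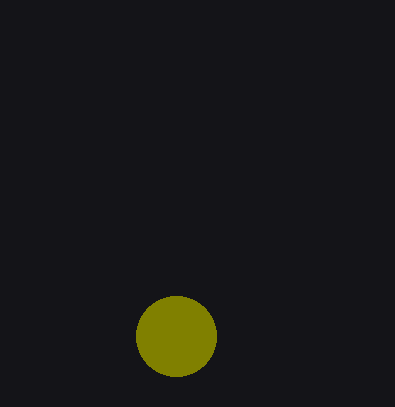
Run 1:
a = 176; b = 336; c = 40; col = 'olive'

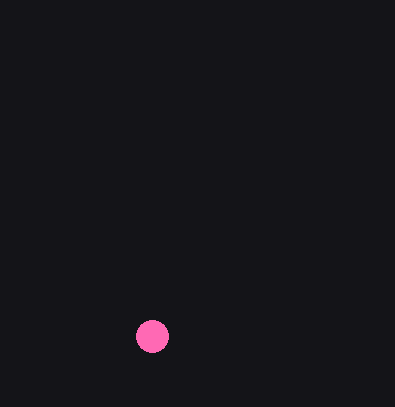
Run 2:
a = 152
b = 336
c = 16
col = 'hotpink'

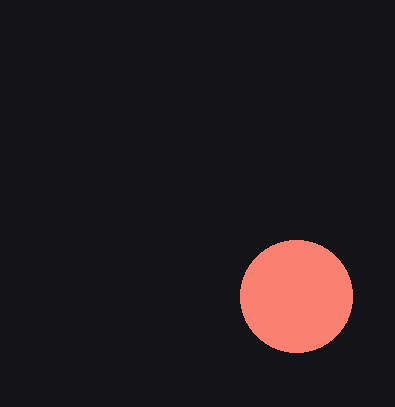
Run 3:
a = 296
b = 296
c = 56
col = 'salmon'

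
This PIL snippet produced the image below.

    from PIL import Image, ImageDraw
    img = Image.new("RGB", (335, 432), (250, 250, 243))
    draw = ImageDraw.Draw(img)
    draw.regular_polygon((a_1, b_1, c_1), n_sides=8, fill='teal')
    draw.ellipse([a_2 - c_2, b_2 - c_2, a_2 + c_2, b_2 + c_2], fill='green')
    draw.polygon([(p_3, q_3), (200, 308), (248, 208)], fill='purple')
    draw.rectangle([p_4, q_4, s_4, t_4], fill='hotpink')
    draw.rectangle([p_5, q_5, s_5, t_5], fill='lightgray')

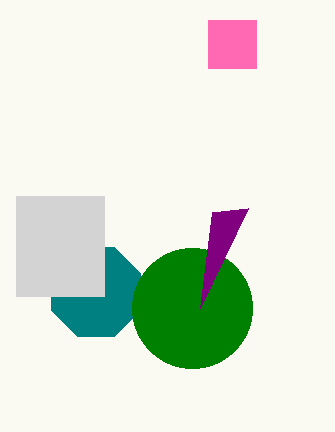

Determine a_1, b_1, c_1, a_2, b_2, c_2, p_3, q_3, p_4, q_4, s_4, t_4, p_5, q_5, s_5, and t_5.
a_1 = 96; b_1 = 292; c_1 = 48; a_2 = 192; b_2 = 308; c_2 = 60; p_3 = 212; q_3 = 212; p_4 = 208; q_4 = 20; s_4 = 256; t_4 = 68; p_5 = 16; q_5 = 196; s_5 = 104; t_5 = 296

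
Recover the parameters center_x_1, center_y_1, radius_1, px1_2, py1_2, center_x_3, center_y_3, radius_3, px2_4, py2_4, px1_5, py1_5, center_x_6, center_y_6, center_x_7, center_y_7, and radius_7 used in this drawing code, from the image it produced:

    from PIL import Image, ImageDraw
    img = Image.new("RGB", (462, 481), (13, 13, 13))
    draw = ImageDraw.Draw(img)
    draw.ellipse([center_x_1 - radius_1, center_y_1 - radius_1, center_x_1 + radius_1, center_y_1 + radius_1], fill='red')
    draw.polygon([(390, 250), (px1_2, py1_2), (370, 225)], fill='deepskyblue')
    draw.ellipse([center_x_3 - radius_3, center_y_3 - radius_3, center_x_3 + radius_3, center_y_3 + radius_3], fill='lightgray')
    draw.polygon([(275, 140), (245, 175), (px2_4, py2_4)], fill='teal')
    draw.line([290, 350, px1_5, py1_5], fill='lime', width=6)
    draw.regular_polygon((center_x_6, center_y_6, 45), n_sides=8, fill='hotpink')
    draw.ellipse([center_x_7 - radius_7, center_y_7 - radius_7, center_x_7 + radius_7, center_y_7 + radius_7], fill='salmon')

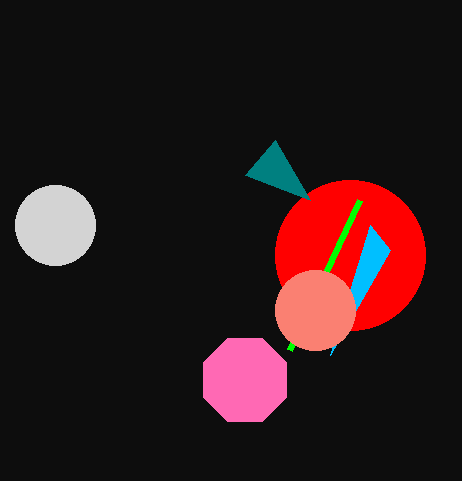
center_x_1 = 350; center_y_1 = 255; radius_1 = 75; px1_2 = 330; py1_2 = 355; center_x_3 = 55; center_y_3 = 225; radius_3 = 40; px2_4 = 310; py2_4 = 200; px1_5 = 360; py1_5 = 200; center_x_6 = 245; center_y_6 = 380; center_x_7 = 315; center_y_7 = 310; radius_7 = 40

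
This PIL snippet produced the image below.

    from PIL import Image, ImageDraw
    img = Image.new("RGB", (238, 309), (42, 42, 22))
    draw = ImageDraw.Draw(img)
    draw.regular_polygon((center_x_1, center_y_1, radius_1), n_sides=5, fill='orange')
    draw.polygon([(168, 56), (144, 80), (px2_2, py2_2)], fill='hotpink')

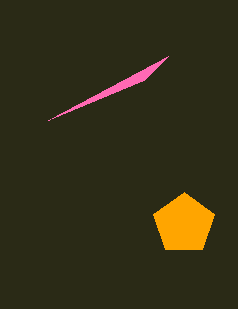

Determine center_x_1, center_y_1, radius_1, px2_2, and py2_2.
center_x_1 = 184
center_y_1 = 224
radius_1 = 32
px2_2 = 48
py2_2 = 120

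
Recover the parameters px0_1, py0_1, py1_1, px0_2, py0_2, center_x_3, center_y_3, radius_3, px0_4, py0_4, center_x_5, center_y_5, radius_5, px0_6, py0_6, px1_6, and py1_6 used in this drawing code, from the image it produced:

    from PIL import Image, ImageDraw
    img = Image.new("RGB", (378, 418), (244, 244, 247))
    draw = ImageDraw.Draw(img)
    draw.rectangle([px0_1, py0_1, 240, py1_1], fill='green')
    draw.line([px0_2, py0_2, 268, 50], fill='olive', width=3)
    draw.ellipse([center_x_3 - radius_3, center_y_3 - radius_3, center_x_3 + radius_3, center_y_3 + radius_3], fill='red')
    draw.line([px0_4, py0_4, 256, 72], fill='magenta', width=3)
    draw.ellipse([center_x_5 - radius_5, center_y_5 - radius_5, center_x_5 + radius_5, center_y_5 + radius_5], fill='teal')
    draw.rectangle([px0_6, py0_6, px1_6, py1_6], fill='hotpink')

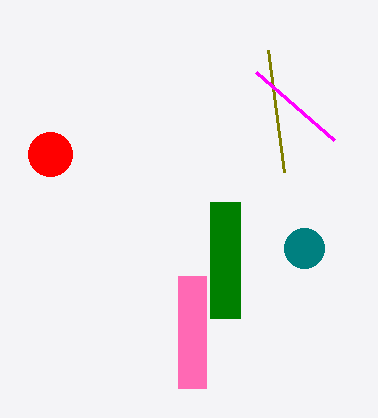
px0_1 = 210; py0_1 = 202; py1_1 = 318; px0_2 = 284; py0_2 = 172; center_x_3 = 50; center_y_3 = 154; radius_3 = 22; px0_4 = 334; py0_4 = 140; center_x_5 = 304; center_y_5 = 248; radius_5 = 20; px0_6 = 178; py0_6 = 276; px1_6 = 206; py1_6 = 388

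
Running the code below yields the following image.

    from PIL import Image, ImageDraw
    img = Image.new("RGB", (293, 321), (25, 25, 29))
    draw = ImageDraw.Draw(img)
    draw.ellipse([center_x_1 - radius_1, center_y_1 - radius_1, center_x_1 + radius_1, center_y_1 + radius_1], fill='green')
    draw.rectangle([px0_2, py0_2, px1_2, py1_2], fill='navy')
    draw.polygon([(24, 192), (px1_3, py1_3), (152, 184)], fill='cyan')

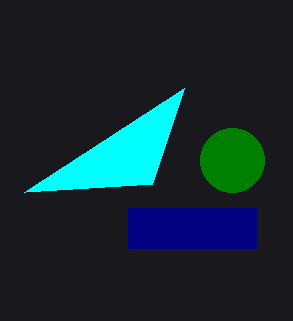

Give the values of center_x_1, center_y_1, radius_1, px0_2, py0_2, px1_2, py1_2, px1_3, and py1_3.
center_x_1 = 232, center_y_1 = 160, radius_1 = 32, px0_2 = 128, py0_2 = 208, px1_2 = 256, py1_2 = 248, px1_3 = 184, py1_3 = 88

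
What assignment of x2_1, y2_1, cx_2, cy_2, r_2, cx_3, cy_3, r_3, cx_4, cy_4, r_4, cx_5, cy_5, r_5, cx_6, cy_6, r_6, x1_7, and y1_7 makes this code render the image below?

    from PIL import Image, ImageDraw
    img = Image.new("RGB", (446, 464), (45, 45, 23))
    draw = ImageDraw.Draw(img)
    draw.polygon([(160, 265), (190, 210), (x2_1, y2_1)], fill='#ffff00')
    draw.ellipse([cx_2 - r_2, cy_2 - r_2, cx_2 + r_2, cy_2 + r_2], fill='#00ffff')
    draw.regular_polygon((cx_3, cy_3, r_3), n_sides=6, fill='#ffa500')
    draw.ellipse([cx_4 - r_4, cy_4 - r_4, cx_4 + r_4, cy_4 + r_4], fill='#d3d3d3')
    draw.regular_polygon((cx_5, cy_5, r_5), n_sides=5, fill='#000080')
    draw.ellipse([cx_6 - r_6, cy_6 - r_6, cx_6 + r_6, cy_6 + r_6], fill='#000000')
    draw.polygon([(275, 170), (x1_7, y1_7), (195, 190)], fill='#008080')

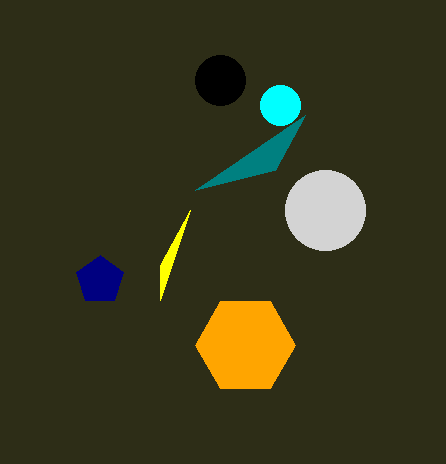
x2_1 = 160
y2_1 = 300
cx_2 = 280
cy_2 = 105
r_2 = 20
cx_3 = 245
cy_3 = 345
r_3 = 50
cx_4 = 325
cy_4 = 210
r_4 = 40
cx_5 = 100
cy_5 = 280
r_5 = 25
cx_6 = 220
cy_6 = 80
r_6 = 25
x1_7 = 305
y1_7 = 115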